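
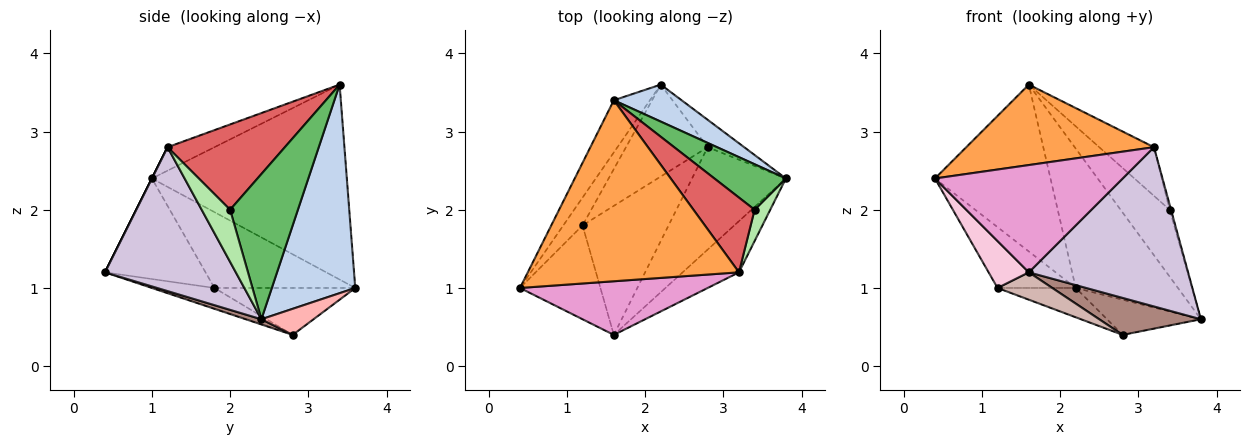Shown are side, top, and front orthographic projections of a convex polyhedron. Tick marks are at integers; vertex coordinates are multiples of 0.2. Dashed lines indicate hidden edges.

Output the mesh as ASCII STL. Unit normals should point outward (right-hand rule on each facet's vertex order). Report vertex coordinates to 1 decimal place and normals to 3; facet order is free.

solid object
 facet normal -0.850 0.503 -0.157
  outer loop
   vertex 2.2 3.6 1.0
   vertex 0.4 1.0 2.4
   vertex 1.6 3.4 3.6
  endloop
 endfacet
 facet normal 0.619 0.759 0.201
  outer loop
   vertex 2.2 3.6 1.0
   vertex 1.6 3.4 3.6
   vertex 3.8 2.4 0.6
  endloop
 endfacet
 facet normal -0.101 -0.404 0.909
  outer loop
   vertex 3.2 1.2 2.8
   vertex 1.6 3.4 3.6
   vertex 0.4 1.0 2.4
  endloop
 endfacet
 facet normal -0.853 0.474 -0.217
  outer loop
   vertex 1.2 1.8 1.0
   vertex 0.4 1.0 2.4
   vertex 2.2 3.6 1.0
  endloop
 endfacet
 facet normal 0.753 0.544 0.371
  outer loop
   vertex 3.4 2.0 2.0
   vertex 3.8 2.4 0.6
   vertex 1.6 3.4 3.6
  endloop
 endfacet
 facet normal 0.957 0.048 0.287
  outer loop
   vertex 3.4 2.0 2.0
   vertex 3.2 1.2 2.8
   vertex 3.8 2.4 0.6
  endloop
 endfacet
 facet normal 0.760 0.355 0.545
  outer loop
   vertex 3.4 2.0 2.0
   vertex 1.6 3.4 3.6
   vertex 3.2 1.2 2.8
  endloop
 endfacet
 facet normal 0.402 0.723 -0.562
  outer loop
   vertex 2.8 2.8 0.4
   vertex 2.2 3.6 1.0
   vertex 3.8 2.4 0.6
  endloop
 endfacet
 facet normal -0.480 0.267 -0.836
  outer loop
   vertex 2.8 2.8 0.4
   vertex 1.2 1.8 1.0
   vertex 2.2 3.6 1.0
  endloop
 endfacet
 facet normal 0.616 -0.750 -0.241
  outer loop
   vertex 1.6 0.4 1.2
   vertex 3.8 2.4 0.6
   vertex 3.2 1.2 2.8
  endloop
 endfacet
 facet normal 0.052 -0.339 -0.939
  outer loop
   vertex 1.6 0.4 1.2
   vertex 2.8 2.8 0.4
   vertex 3.8 2.4 0.6
  endloop
 endfacet
 facet normal -0.231 -0.202 -0.952
  outer loop
   vertex 1.6 0.4 1.2
   vertex 1.2 1.8 1.0
   vertex 2.8 2.8 0.4
  endloop
 endfacet
 facet normal 0.000 -0.894 0.447
  outer loop
   vertex 1.6 0.4 1.2
   vertex 3.2 1.2 2.8
   vertex 0.4 1.0 2.4
  endloop
 endfacet
 facet normal -0.745 -0.298 -0.596
  outer loop
   vertex 1.6 0.4 1.2
   vertex 0.4 1.0 2.4
   vertex 1.2 1.8 1.0
  endloop
 endfacet
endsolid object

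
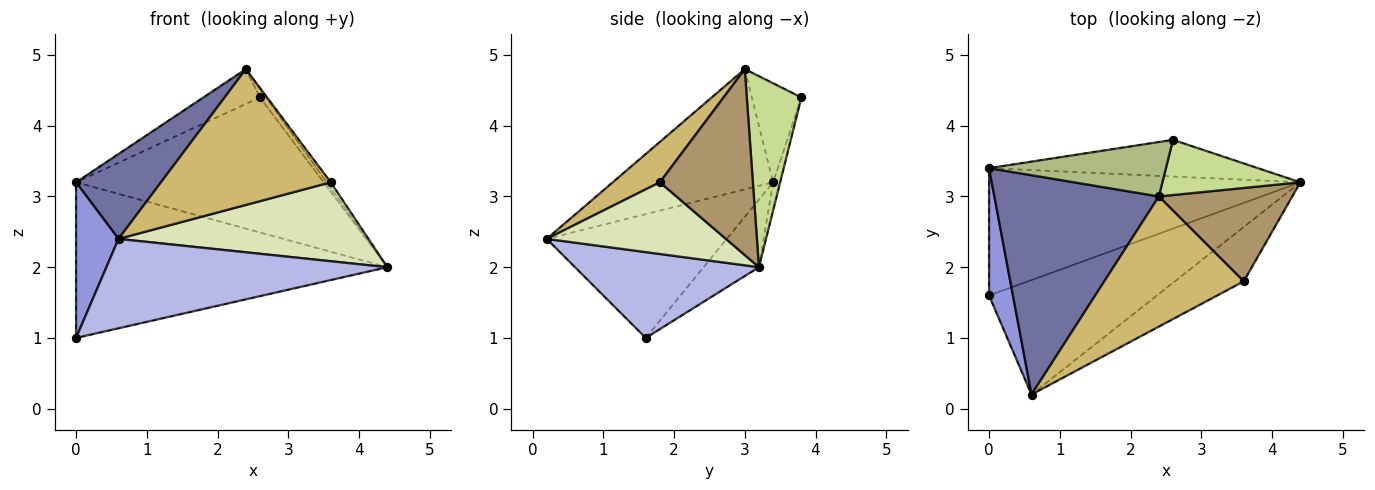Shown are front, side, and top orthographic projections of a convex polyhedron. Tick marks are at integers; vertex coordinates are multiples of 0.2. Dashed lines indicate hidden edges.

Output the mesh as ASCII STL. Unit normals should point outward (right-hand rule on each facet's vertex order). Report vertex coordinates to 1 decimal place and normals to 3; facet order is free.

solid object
 facet normal -0.563 -0.298 0.770
  outer loop
   vertex 2.4 3.0 4.8
   vertex 0.0 3.4 3.2
   vertex 0.6 0.2 2.4
  endloop
 endfacet
 facet normal -0.136 0.767 -0.627
  outer loop
   vertex 0.0 1.6 1.0
   vertex 0.0 3.4 3.2
   vertex 4.4 3.2 2.0
  endloop
 endfacet
 facet normal -0.957 -0.225 0.184
  outer loop
   vertex 0.0 1.6 1.0
   vertex 0.6 0.2 2.4
   vertex 0.0 3.4 3.2
  endloop
 endfacet
 facet normal 0.374 -0.571 -0.731
  outer loop
   vertex 0.0 1.6 1.0
   vertex 4.4 3.2 2.0
   vertex 0.6 0.2 2.4
  endloop
 endfacet
 facet normal -0.028 0.965 -0.262
  outer loop
   vertex 2.6 3.8 4.4
   vertex 4.4 3.2 2.0
   vertex 0.0 3.4 3.2
  endloop
 endfacet
 facet normal -0.427 0.488 0.762
  outer loop
   vertex 2.6 3.8 4.4
   vertex 0.0 3.4 3.2
   vertex 2.4 3.0 4.8
  endloop
 endfacet
 facet normal 0.807 0.090 0.583
  outer loop
   vertex 2.6 3.8 4.4
   vertex 2.4 3.0 4.8
   vertex 4.4 3.2 2.0
  endloop
 endfacet
 facet normal 0.508 -0.709 -0.488
  outer loop
   vertex 3.6 1.8 3.2
   vertex 0.6 0.2 2.4
   vertex 4.4 3.2 2.0
  endloop
 endfacet
 facet normal 0.812 0.035 0.583
  outer loop
   vertex 3.6 1.8 3.2
   vertex 4.4 3.2 2.0
   vertex 2.4 3.0 4.8
  endloop
 endfacet
 facet normal 0.197 -0.708 0.678
  outer loop
   vertex 3.6 1.8 3.2
   vertex 2.4 3.0 4.8
   vertex 0.6 0.2 2.4
  endloop
 endfacet
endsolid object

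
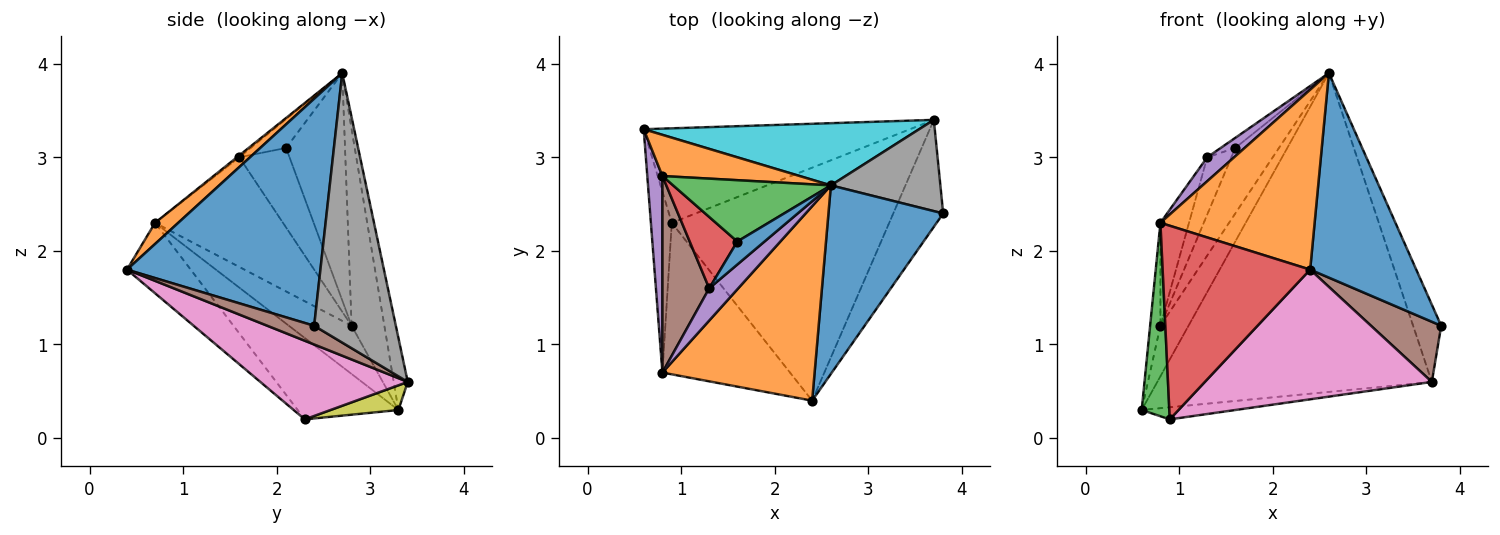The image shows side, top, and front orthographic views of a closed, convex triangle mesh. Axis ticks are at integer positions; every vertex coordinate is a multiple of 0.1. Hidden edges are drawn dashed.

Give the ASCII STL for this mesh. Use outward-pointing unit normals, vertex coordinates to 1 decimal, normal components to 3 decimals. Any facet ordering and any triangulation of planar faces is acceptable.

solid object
 facet normal 0.802 -0.440 0.405
  outer loop
   vertex 2.6 2.7 3.9
   vertex 2.4 0.4 1.8
   vertex 3.8 2.4 1.2
  endloop
 endfacet
 facet normal 0.102 -0.676 0.730
  outer loop
   vertex 0.8 0.7 2.3
   vertex 2.4 0.4 1.8
   vertex 2.6 2.7 3.9
  endloop
 endfacet
 facet normal -0.936 -0.257 -0.240
  outer loop
   vertex 0.9 2.3 0.2
   vertex 0.8 0.7 2.3
   vertex 0.6 3.3 0.3
  endloop
 endfacet
 facet normal -0.322 -0.746 -0.583
  outer loop
   vertex 0.9 2.3 0.2
   vertex 2.4 0.4 1.8
   vertex 0.8 0.7 2.3
  endloop
 endfacet
 facet normal -0.052 -0.595 0.802
  outer loop
   vertex 1.3 1.6 3.0
   vertex 0.8 0.7 2.3
   vertex 2.6 2.7 3.9
  endloop
 endfacet
 facet normal 0.311 -0.466 -0.828
  outer loop
   vertex 3.7 3.4 0.6
   vertex 3.8 2.4 1.2
   vertex 2.4 0.4 1.8
  endloop
 endfacet
 facet normal 0.301 -0.464 -0.833
  outer loop
   vertex 3.7 3.4 0.6
   vertex 2.4 0.4 1.8
   vertex 0.9 2.3 0.2
  endloop
 endfacet
 facet normal 0.883 0.303 0.359
  outer loop
   vertex 3.7 3.4 0.6
   vertex 2.6 2.7 3.9
   vertex 3.8 2.4 1.2
  endloop
 endfacet
 facet normal 0.092 0.126 -0.988
  outer loop
   vertex 3.7 3.4 0.6
   vertex 0.9 2.3 0.2
   vertex 0.6 3.3 0.3
  endloop
 endfacet
 facet normal -0.050 0.980 0.191
  outer loop
   vertex 3.7 3.4 0.6
   vertex 0.6 3.3 0.3
   vertex 2.6 2.7 3.9
  endloop
 endfacet
 facet normal -0.698 0.287 0.656
  outer loop
   vertex 1.6 2.1 3.1
   vertex 1.3 1.6 3.0
   vertex 2.6 2.7 3.9
  endloop
 endfacet
 facet normal -0.671 0.575 0.468
  outer loop
   vertex 0.8 2.8 1.2
   vertex 2.6 2.7 3.9
   vertex 0.6 3.3 0.3
  endloop
 endfacet
 facet normal -0.702 0.520 0.487
  outer loop
   vertex 0.8 2.8 1.2
   vertex 1.6 2.1 3.1
   vertex 2.6 2.7 3.9
  endloop
 endfacet
 facet normal -0.793 0.381 0.475
  outer loop
   vertex 0.8 2.8 1.2
   vertex 1.3 1.6 3.0
   vertex 1.6 2.1 3.1
  endloop
 endfacet
 facet normal -0.943 0.155 0.295
  outer loop
   vertex 0.8 2.8 1.2
   vertex 0.6 3.3 0.3
   vertex 0.8 0.7 2.3
  endloop
 endfacet
 facet normal -0.901 0.201 0.385
  outer loop
   vertex 0.8 2.8 1.2
   vertex 0.8 0.7 2.3
   vertex 1.3 1.6 3.0
  endloop
 endfacet
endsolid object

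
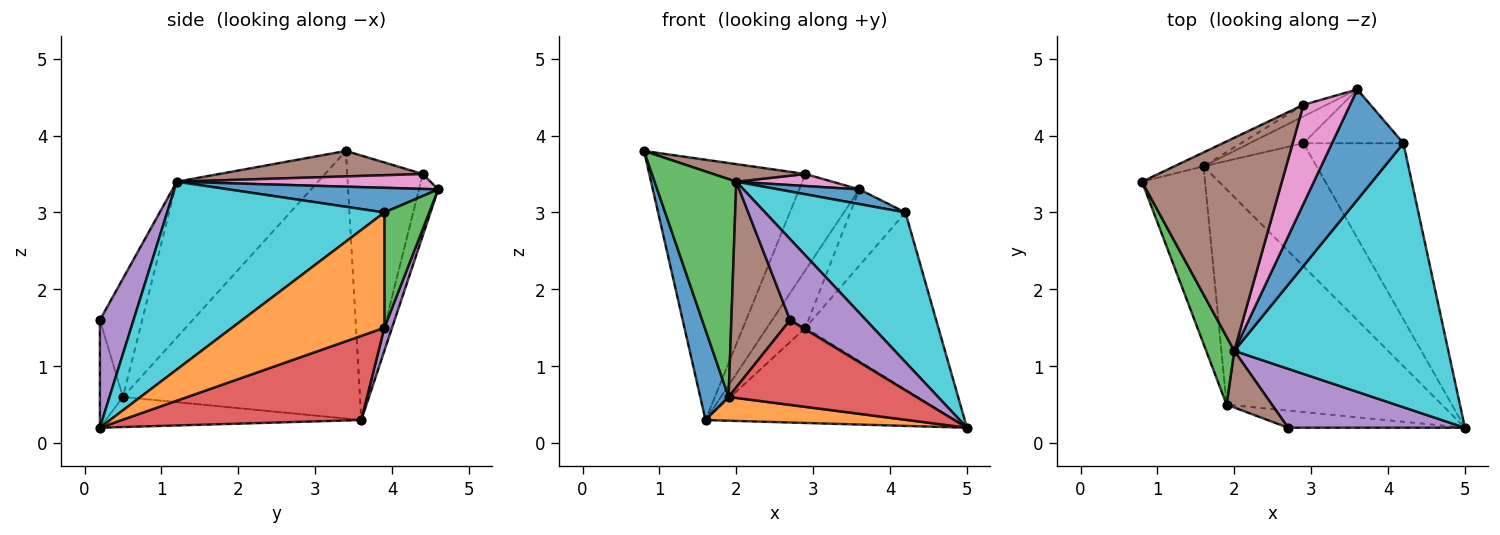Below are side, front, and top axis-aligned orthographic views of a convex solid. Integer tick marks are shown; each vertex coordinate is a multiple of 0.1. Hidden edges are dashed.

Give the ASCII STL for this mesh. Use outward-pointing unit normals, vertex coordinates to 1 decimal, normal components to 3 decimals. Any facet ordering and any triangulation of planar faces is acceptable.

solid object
 facet normal -0.967 -0.116 -0.228
  outer loop
   vertex 1.6 3.6 0.3
   vertex 1.9 0.5 0.6
   vertex 0.8 3.4 3.8
  endloop
 endfacet
 facet normal -0.138 -0.109 -0.985
  outer loop
   vertex 1.6 3.6 0.3
   vertex 5.0 0.2 0.2
   vertex 1.9 0.5 0.6
  endloop
 endfacet
 facet normal -0.855 -0.495 0.154
  outer loop
   vertex 2.0 1.2 3.4
   vertex 0.8 3.4 3.8
   vertex 1.9 0.5 0.6
  endloop
 endfacet
 facet normal 0.507 0.527 -0.681
  outer loop
   vertex 2.9 3.9 1.5
   vertex 5.0 0.2 0.2
   vertex 1.6 3.6 0.3
  endloop
 endfacet
 facet normal 0.178 0.892 -0.416
  outer loop
   vertex 2.9 3.9 1.5
   vertex 1.6 3.6 0.3
   vertex 3.6 4.6 3.3
  endloop
 endfacet
 facet normal 0.179 -0.081 0.981
  outer loop
   vertex 2.9 4.4 3.5
   vertex 0.8 3.4 3.8
   vertex 2.0 1.2 3.4
  endloop
 endfacet
 facet normal 0.303 -0.115 0.946
  outer loop
   vertex 2.9 4.4 3.5
   vertex 2.0 1.2 3.4
   vertex 3.6 4.6 3.3
  endloop
 endfacet
 facet normal -0.435 0.899 -0.048
  outer loop
   vertex 2.9 4.4 3.5
   vertex 1.6 3.6 0.3
   vertex 0.8 3.4 3.8
  endloop
 endfacet
 facet normal -0.303 0.946 -0.114
  outer loop
   vertex 2.9 4.4 3.5
   vertex 3.6 4.6 3.3
   vertex 1.6 3.6 0.3
  endloop
 endfacet
 facet normal 0.607 -0.392 0.691
  outer loop
   vertex 4.2 3.9 3.0
   vertex 2.0 1.2 3.4
   vertex 5.0 0.2 0.2
  endloop
 endfacet
 facet normal 0.324 -0.125 0.938
  outer loop
   vertex 4.2 3.9 3.0
   vertex 3.6 4.6 3.3
   vertex 2.0 1.2 3.4
  endloop
 endfacet
 facet normal 0.631 0.550 -0.547
  outer loop
   vertex 4.2 3.9 3.0
   vertex 5.0 0.2 0.2
   vertex 2.9 3.9 1.5
  endloop
 endfacet
 facet normal 0.554 0.680 -0.480
  outer loop
   vertex 4.2 3.9 3.0
   vertex 2.9 3.9 1.5
   vertex 3.6 4.6 3.3
  endloop
 endfacet
 facet normal -0.120 -0.973 -0.196
  outer loop
   vertex 2.7 0.2 1.6
   vertex 1.9 0.5 0.6
   vertex 5.0 0.2 0.2
  endloop
 endfacet
 facet normal 0.337 -0.761 0.554
  outer loop
   vertex 2.7 0.2 1.6
   vertex 5.0 0.2 0.2
   vertex 2.0 1.2 3.4
  endloop
 endfacet
 facet normal -0.570 -0.792 0.218
  outer loop
   vertex 2.7 0.2 1.6
   vertex 2.0 1.2 3.4
   vertex 1.9 0.5 0.6
  endloop
 endfacet
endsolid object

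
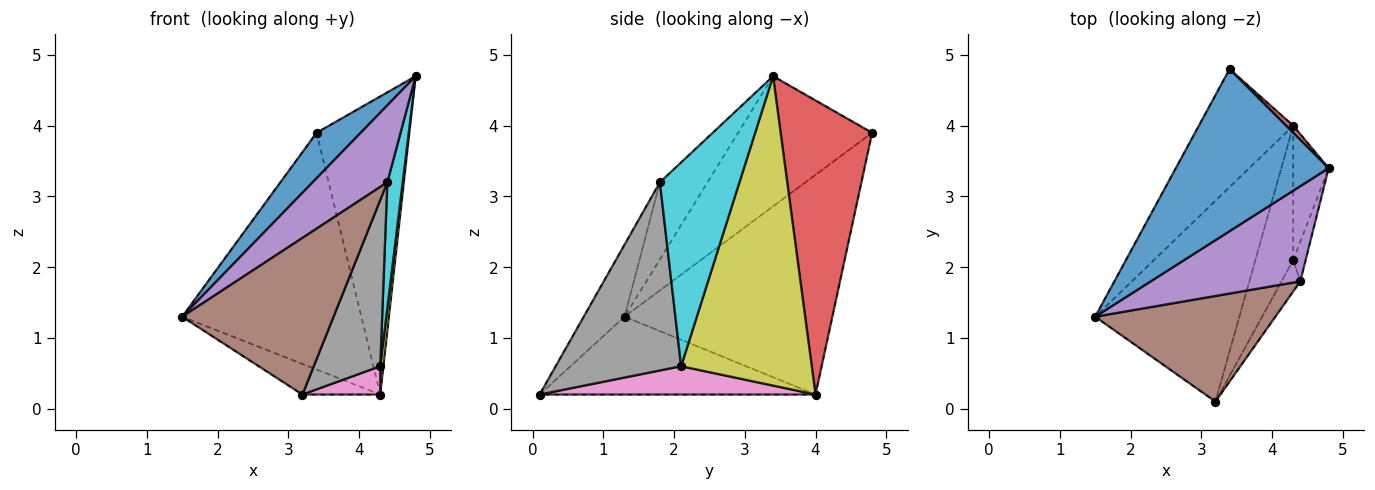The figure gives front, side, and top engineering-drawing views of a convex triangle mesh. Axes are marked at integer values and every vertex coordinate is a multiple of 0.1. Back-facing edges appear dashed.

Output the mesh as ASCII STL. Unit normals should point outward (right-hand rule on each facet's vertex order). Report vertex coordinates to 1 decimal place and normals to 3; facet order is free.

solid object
 facet normal -0.634 -0.209 0.744
  outer loop
   vertex 3.4 4.8 3.9
   vertex 1.5 1.3 1.3
   vertex 4.8 3.4 4.7
  endloop
 endfacet
 facet normal -0.720 0.621 -0.309
  outer loop
   vertex 4.3 4.0 0.2
   vertex 1.5 1.3 1.3
   vertex 3.4 4.8 3.9
  endloop
 endfacet
 facet normal -0.471 0.133 -0.872
  outer loop
   vertex 4.3 4.0 0.2
   vertex 3.2 0.1 0.2
   vertex 1.5 1.3 1.3
  endloop
 endfacet
 facet normal 0.702 0.712 0.017
  outer loop
   vertex 4.3 4.0 0.2
   vertex 3.4 4.8 3.9
   vertex 4.8 3.4 4.7
  endloop
 endfacet
 facet normal -0.372 -0.584 0.722
  outer loop
   vertex 4.4 1.8 3.2
   vertex 4.8 3.4 4.7
   vertex 1.5 1.3 1.3
  endloop
 endfacet
 facet normal -0.218 -0.809 0.546
  outer loop
   vertex 4.4 1.8 3.2
   vertex 1.5 1.3 1.3
   vertex 3.2 0.1 0.2
  endloop
 endfacet
 facet normal 0.590 -0.166 -0.790
  outer loop
   vertex 4.3 2.1 0.6
   vertex 3.2 0.1 0.2
   vertex 4.3 4.0 0.2
  endloop
 endfacet
 facet normal 0.880 -0.467 -0.088
  outer loop
   vertex 4.3 2.1 0.6
   vertex 4.4 1.8 3.2
   vertex 3.2 0.1 0.2
  endloop
 endfacet
 facet normal 0.993 -0.024 -0.114
  outer loop
   vertex 4.3 2.1 0.6
   vertex 4.3 4.0 0.2
   vertex 4.8 3.4 4.7
  endloop
 endfacet
 facet normal 0.980 -0.189 -0.060
  outer loop
   vertex 4.3 2.1 0.6
   vertex 4.8 3.4 4.7
   vertex 4.4 1.8 3.2
  endloop
 endfacet
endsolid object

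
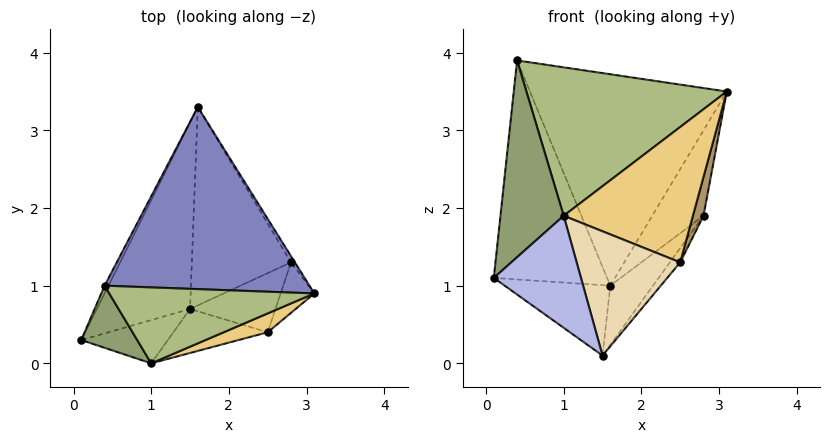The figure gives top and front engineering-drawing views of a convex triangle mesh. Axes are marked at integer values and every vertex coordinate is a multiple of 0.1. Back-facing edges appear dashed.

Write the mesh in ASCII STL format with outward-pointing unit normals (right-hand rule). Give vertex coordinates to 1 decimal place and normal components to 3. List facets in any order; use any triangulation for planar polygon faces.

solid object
 facet normal -0.895 0.447 -0.016
  outer loop
   vertex 0.4 1.0 3.9
   vertex 1.6 3.3 1.0
   vertex 0.1 0.3 1.1
  endloop
 endfacet
 facet normal 0.124 0.752 0.648
  outer loop
   vertex 0.4 1.0 3.9
   vertex 3.1 0.9 3.5
   vertex 1.6 3.3 1.0
  endloop
 endfacet
 facet normal -0.610 0.280 -0.742
  outer loop
   vertex 1.5 0.7 0.1
   vertex 0.1 0.3 1.1
   vertex 1.6 3.3 1.0
  endloop
 endfacet
 facet normal 0.009 -0.933 -0.360
  outer loop
   vertex 1.0 0.0 1.9
   vertex 0.1 0.3 1.1
   vertex 1.5 0.7 0.1
  endloop
 endfacet
 facet normal -0.505 -0.823 0.260
  outer loop
   vertex 1.0 0.0 1.9
   vertex 0.4 1.0 3.9
   vertex 0.1 0.3 1.1
  endloop
 endfacet
 facet normal 0.034 -0.890 0.455
  outer loop
   vertex 1.0 0.0 1.9
   vertex 3.1 0.9 3.5
   vertex 0.4 1.0 3.9
  endloop
 endfacet
 facet normal 0.864 0.502 -0.037
  outer loop
   vertex 2.8 1.3 1.9
   vertex 1.6 3.3 1.0
   vertex 3.1 0.9 3.5
  endloop
 endfacet
 facet normal 0.767 0.183 -0.615
  outer loop
   vertex 2.8 1.3 1.9
   vertex 1.5 0.7 0.1
   vertex 1.6 3.3 1.0
  endloop
 endfacet
 facet normal 0.960 -0.171 -0.223
  outer loop
   vertex 2.5 0.4 1.3
   vertex 2.8 1.3 1.9
   vertex 3.1 0.9 3.5
  endloop
 endfacet
 facet normal 0.778 0.148 -0.611
  outer loop
   vertex 2.5 0.4 1.3
   vertex 1.5 0.7 0.1
   vertex 2.8 1.3 1.9
  endloop
 endfacet
 facet normal 0.304 -0.943 0.131
  outer loop
   vertex 2.5 0.4 1.3
   vertex 3.1 0.9 3.5
   vertex 1.0 0.0 1.9
  endloop
 endfacet
 facet normal 0.117 -0.936 -0.332
  outer loop
   vertex 2.5 0.4 1.3
   vertex 1.0 0.0 1.9
   vertex 1.5 0.7 0.1
  endloop
 endfacet
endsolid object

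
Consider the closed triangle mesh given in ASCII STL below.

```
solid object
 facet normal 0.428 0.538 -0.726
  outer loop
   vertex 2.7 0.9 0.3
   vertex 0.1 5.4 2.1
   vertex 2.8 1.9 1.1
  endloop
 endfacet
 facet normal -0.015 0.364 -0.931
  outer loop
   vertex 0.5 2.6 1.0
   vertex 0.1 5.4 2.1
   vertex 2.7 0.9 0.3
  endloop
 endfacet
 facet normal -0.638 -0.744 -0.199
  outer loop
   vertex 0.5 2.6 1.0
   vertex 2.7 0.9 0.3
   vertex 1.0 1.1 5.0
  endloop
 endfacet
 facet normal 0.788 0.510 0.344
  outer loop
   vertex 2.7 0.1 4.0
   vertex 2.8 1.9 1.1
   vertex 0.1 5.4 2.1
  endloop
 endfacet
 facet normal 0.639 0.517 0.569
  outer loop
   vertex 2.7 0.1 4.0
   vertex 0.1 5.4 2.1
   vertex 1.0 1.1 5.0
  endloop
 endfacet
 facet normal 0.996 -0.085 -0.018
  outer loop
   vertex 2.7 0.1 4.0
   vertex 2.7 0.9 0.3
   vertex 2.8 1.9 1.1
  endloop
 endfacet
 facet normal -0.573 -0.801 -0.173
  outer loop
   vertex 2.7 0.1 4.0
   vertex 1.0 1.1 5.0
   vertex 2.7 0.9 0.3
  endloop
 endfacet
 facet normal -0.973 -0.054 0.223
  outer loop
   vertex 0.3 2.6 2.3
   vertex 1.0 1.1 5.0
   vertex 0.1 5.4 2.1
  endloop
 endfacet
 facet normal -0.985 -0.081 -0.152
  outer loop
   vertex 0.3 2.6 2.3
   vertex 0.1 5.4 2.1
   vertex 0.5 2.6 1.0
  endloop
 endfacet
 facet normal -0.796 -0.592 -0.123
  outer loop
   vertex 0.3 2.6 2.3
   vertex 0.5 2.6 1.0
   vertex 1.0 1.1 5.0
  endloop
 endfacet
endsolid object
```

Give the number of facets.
10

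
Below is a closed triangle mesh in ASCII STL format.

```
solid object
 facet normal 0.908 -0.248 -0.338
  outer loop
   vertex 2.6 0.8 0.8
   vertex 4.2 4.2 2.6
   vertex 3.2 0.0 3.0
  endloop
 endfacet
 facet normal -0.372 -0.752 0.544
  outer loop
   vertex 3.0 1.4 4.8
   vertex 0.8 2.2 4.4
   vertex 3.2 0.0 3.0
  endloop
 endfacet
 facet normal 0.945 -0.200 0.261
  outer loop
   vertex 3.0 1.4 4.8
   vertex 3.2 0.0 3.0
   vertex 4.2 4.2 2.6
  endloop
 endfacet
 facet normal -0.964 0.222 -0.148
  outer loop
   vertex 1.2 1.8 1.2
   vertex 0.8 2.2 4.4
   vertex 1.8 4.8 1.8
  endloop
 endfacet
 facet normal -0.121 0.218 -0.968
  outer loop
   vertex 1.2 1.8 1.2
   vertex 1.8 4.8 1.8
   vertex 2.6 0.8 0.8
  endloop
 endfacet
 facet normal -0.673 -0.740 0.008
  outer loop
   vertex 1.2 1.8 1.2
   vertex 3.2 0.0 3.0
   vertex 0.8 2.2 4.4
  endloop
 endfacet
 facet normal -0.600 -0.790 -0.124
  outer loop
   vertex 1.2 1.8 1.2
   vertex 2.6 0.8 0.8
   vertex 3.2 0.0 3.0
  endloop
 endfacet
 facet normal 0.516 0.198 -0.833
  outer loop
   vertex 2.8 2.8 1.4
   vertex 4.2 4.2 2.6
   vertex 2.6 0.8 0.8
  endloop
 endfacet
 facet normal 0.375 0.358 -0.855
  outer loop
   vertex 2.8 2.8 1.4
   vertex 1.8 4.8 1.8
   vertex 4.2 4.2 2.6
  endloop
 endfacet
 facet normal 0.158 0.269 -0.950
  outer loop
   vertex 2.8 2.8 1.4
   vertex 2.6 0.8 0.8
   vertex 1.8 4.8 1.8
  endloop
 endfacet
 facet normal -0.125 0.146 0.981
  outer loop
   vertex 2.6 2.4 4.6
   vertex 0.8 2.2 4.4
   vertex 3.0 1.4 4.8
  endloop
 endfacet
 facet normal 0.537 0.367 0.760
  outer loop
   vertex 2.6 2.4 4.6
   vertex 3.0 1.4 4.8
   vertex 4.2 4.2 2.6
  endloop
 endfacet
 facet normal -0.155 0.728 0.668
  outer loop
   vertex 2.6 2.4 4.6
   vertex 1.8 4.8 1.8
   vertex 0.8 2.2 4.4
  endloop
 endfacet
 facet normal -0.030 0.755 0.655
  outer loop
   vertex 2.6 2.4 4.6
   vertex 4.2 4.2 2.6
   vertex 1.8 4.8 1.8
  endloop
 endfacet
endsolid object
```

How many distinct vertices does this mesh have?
9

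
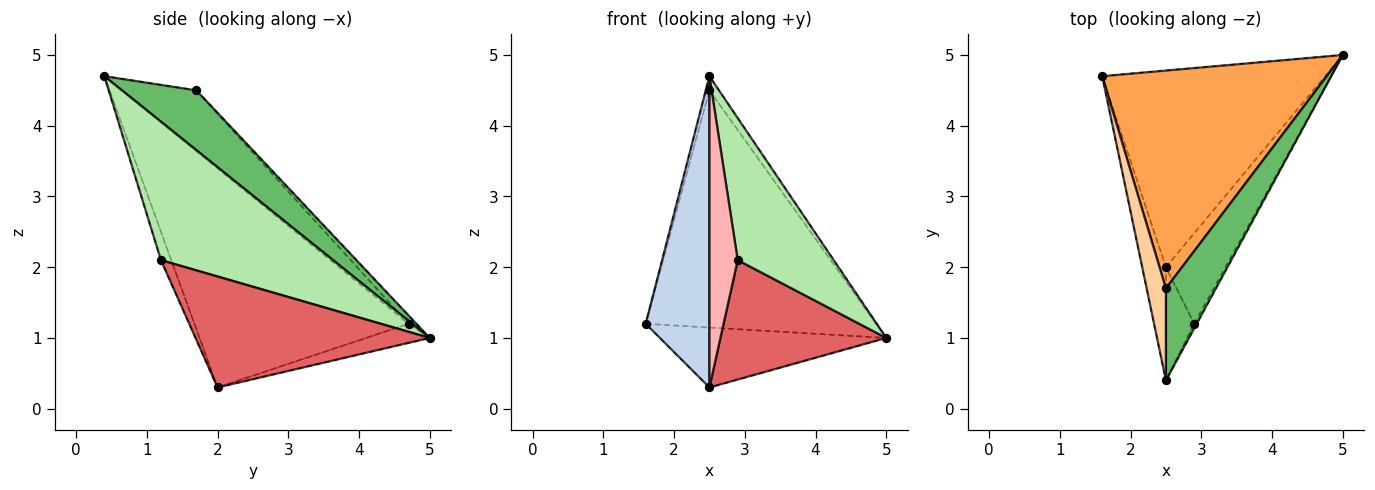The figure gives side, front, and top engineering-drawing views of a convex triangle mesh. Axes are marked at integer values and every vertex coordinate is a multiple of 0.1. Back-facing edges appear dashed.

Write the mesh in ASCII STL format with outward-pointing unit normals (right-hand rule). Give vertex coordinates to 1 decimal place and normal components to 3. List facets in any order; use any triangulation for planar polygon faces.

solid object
 facet normal -0.082 0.291 -0.953
  outer loop
   vertex 2.5 2.0 0.3
   vertex 1.6 4.7 1.2
   vertex 5.0 5.0 1.0
  endloop
 endfacet
 facet normal -0.953 -0.283 -0.103
  outer loop
   vertex 2.5 2.0 0.3
   vertex 2.5 0.4 4.7
   vertex 1.6 4.7 1.2
  endloop
 endfacet
 facet normal -0.025 0.736 0.676
  outer loop
   vertex 2.5 1.7 4.5
   vertex 5.0 5.0 1.0
   vertex 1.6 4.7 1.2
  endloop
 endfacet
 facet normal -0.952 0.046 0.302
  outer loop
   vertex 2.5 1.7 4.5
   vertex 1.6 4.7 1.2
   vertex 2.5 0.4 4.7
  endloop
 endfacet
 facet normal 0.764 0.098 0.638
  outer loop
   vertex 2.5 1.7 4.5
   vertex 2.5 0.4 4.7
   vertex 5.0 5.0 1.0
  endloop
 endfacet
 facet normal 0.873 -0.487 -0.016
  outer loop
   vertex 2.9 1.2 2.1
   vertex 5.0 5.0 1.0
   vertex 2.5 0.4 4.7
  endloop
 endfacet
 facet normal 0.748 -0.529 -0.401
  outer loop
   vertex 2.9 1.2 2.1
   vertex 2.5 2.0 0.3
   vertex 5.0 5.0 1.0
  endloop
 endfacet
 facet normal -0.323 -0.889 -0.323
  outer loop
   vertex 2.9 1.2 2.1
   vertex 2.5 0.4 4.7
   vertex 2.5 2.0 0.3
  endloop
 endfacet
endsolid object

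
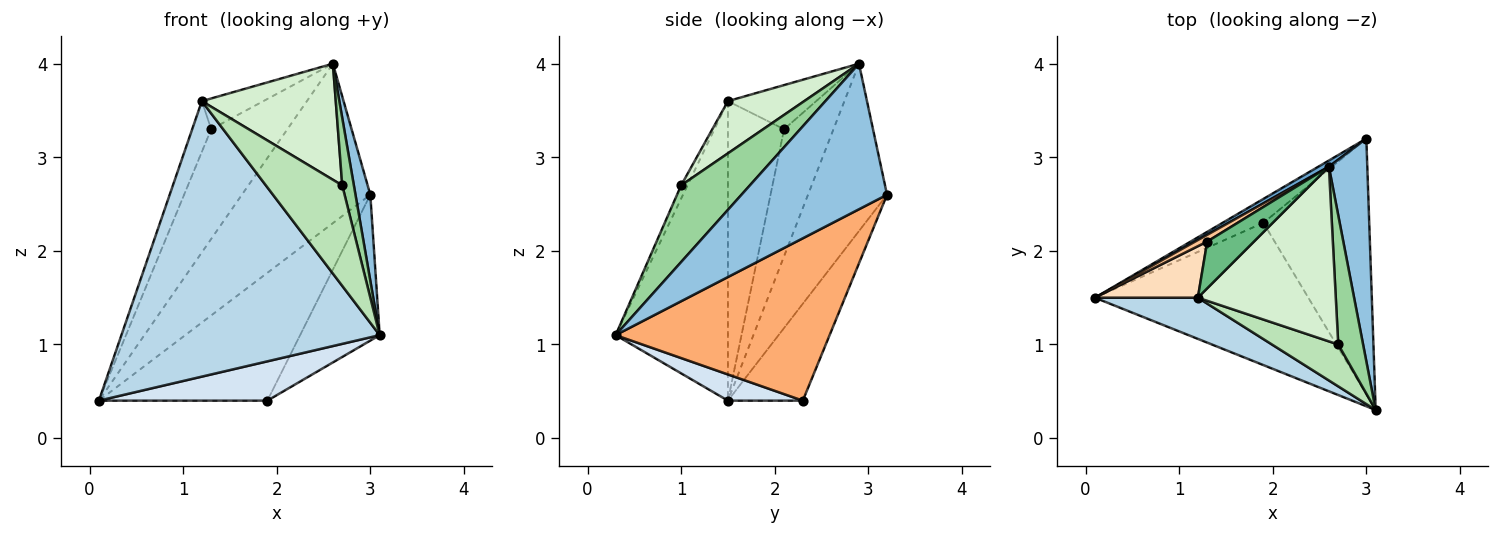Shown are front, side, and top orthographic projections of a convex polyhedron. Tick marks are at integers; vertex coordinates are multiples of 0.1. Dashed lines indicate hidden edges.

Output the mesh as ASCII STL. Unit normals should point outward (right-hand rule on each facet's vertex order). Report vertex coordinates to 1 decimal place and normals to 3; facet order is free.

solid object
 facet normal -0.524 0.851 0.033
  outer loop
   vertex 2.6 2.9 4.0
   vertex 3.0 3.2 2.6
   vertex 0.1 1.5 0.4
  endloop
 endfacet
 facet normal 0.962 -0.098 0.254
  outer loop
   vertex 2.6 2.9 4.0
   vertex 3.1 0.3 1.1
   vertex 3.0 3.2 2.6
  endloop
 endfacet
 facet normal -0.395 -0.909 0.136
  outer loop
   vertex 1.2 1.5 3.6
   vertex 0.1 1.5 0.4
   vertex 3.1 0.3 1.1
  endloop
 endfacet
 facet normal 0.118 -0.264 -0.957
  outer loop
   vertex 1.9 2.3 0.4
   vertex 3.1 0.3 1.1
   vertex 0.1 1.5 0.4
  endloop
 endfacet
 facet normal -0.400 0.901 -0.168
  outer loop
   vertex 1.9 2.3 0.4
   vertex 0.1 1.5 0.4
   vertex 3.0 3.2 2.6
  endloop
 endfacet
 facet normal 0.800 0.297 -0.522
  outer loop
   vertex 1.9 2.3 0.4
   vertex 3.0 3.2 2.6
   vertex 3.1 0.3 1.1
  endloop
 endfacet
 facet normal -0.543 0.838 0.051
  outer loop
   vertex 1.3 2.1 3.3
   vertex 2.6 2.9 4.0
   vertex 0.1 1.5 0.4
  endloop
 endfacet
 facet normal -0.901 0.305 0.310
  outer loop
   vertex 1.3 2.1 3.3
   vertex 0.1 1.5 0.4
   vertex 1.2 1.5 3.6
  endloop
 endfacet
 facet normal -0.619 0.431 0.656
  outer loop
   vertex 1.3 2.1 3.3
   vertex 1.2 1.5 3.6
   vertex 2.6 2.9 4.0
  endloop
 endfacet
 facet normal 0.939 -0.159 0.304
  outer loop
   vertex 2.7 1.0 2.7
   vertex 3.1 0.3 1.1
   vertex 2.6 2.9 4.0
  endloop
 endfacet
 facet normal -0.077 -0.920 0.383
  outer loop
   vertex 2.7 1.0 2.7
   vertex 1.2 1.5 3.6
   vertex 3.1 0.3 1.1
  endloop
 endfacet
 facet normal 0.301 -0.528 0.794
  outer loop
   vertex 2.7 1.0 2.7
   vertex 2.6 2.9 4.0
   vertex 1.2 1.5 3.6
  endloop
 endfacet
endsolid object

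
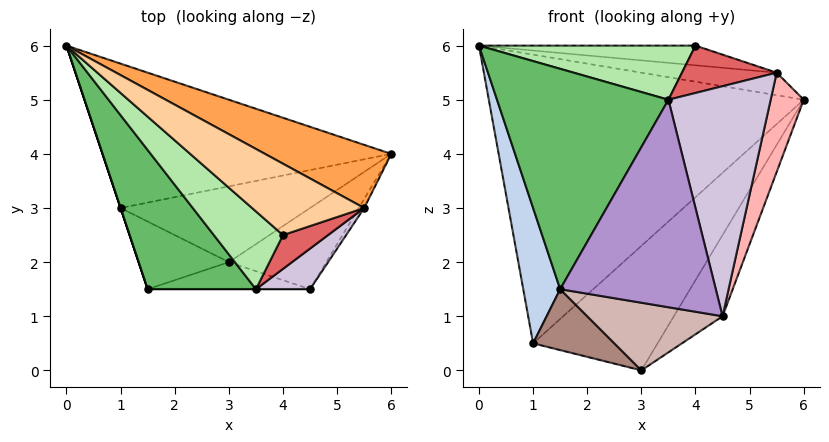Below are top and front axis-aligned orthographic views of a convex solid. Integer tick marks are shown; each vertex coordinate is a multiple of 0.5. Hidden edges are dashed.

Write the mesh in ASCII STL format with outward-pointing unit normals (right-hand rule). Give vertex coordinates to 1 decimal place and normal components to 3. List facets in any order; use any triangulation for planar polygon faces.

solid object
 facet normal 0.218 0.873 -0.436
  outer loop
   vertex 1.0 3.0 0.5
   vertex 0.0 6.0 6.0
   vertex 6.0 4.0 5.0
  endloop
 endfacet
 facet normal -0.949 -0.316 0.000
  outer loop
   vertex 1.0 3.0 0.5
   vertex 1.5 1.5 1.5
   vertex 0.0 6.0 6.0
  endloop
 endfacet
 facet normal 0.260 0.325 0.909
  outer loop
   vertex 5.5 3.0 5.5
   vertex 6.0 4.0 5.0
   vertex 0.0 6.0 6.0
  endloop
 endfacet
 facet normal 0.227 0.259 0.939
  outer loop
   vertex 5.5 3.0 5.5
   vertex 0.0 6.0 6.0
   vertex 4.0 2.5 6.0
  endloop
 endfacet
 facet normal -0.683 -0.618 0.390
  outer loop
   vertex 3.5 1.5 5.0
   vertex 0.0 6.0 6.0
   vertex 1.5 1.5 1.5
  endloop
 endfacet
 facet normal -0.447 -0.511 0.734
  outer loop
   vertex 3.5 1.5 5.0
   vertex 4.0 2.5 6.0
   vertex 0.0 6.0 6.0
  endloop
 endfacet
 facet normal 0.422 -0.738 0.527
  outer loop
   vertex 3.5 1.5 5.0
   vertex 5.5 3.0 5.5
   vertex 4.0 2.5 6.0
  endloop
 endfacet
 facet normal 0.885 -0.464 -0.042
  outer loop
   vertex 4.5 1.5 1.0
   vertex 6.0 4.0 5.0
   vertex 5.5 3.0 5.5
  endloop
 endfacet
 facet normal 0.000 -1.000 0.000
  outer loop
   vertex 4.5 1.5 1.0
   vertex 3.5 1.5 5.0
   vertex 1.5 1.5 1.5
  endloop
 endfacet
 facet normal 0.571 -0.809 0.143
  outer loop
   vertex 4.5 1.5 1.0
   vertex 5.5 3.0 5.5
   vertex 3.5 1.5 5.0
  endloop
 endfacet
 facet normal -0.462 -0.593 -0.659
  outer loop
   vertex 3.0 2.0 0.0
   vertex 1.5 1.5 1.5
   vertex 1.0 3.0 0.5
  endloop
 endfacet
 facet normal -0.062 -0.927 -0.371
  outer loop
   vertex 3.0 2.0 0.0
   vertex 4.5 1.5 1.0
   vertex 1.5 1.5 1.5
  endloop
 endfacet
 facet normal 0.285 0.819 -0.498
  outer loop
   vertex 3.0 2.0 0.0
   vertex 1.0 3.0 0.5
   vertex 6.0 4.0 5.0
  endloop
 endfacet
 facet normal 0.577 0.577 -0.577
  outer loop
   vertex 3.0 2.0 0.0
   vertex 6.0 4.0 5.0
   vertex 4.5 1.5 1.0
  endloop
 endfacet
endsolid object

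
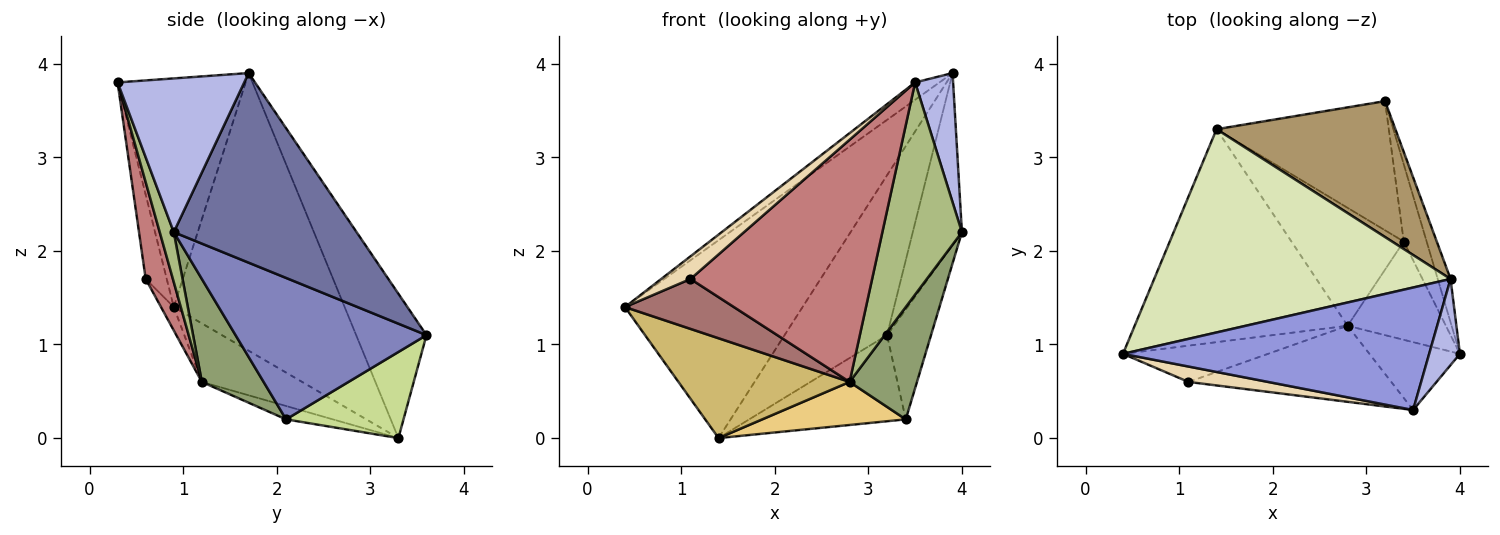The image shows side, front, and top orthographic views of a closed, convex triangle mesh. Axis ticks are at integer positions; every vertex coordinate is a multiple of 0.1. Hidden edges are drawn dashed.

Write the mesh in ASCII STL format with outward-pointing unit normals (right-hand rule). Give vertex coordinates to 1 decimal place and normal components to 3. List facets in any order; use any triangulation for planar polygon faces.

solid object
 facet normal 0.964 0.259 -0.065
  outer loop
   vertex 3.9 1.7 3.9
   vertex 4.0 0.9 2.2
   vertex 3.2 3.6 1.1
  endloop
 endfacet
 facet normal 0.963 0.222 -0.156
  outer loop
   vertex 3.4 2.1 0.2
   vertex 3.2 3.6 1.1
   vertex 4.0 0.9 2.2
  endloop
 endfacet
 facet normal -0.594 0.113 0.796
  outer loop
   vertex 3.5 0.3 3.8
   vertex 3.9 1.7 3.9
   vertex 0.4 0.9 1.4
  endloop
 endfacet
 facet normal 0.941 -0.282 0.188
  outer loop
   vertex 3.5 0.3 3.8
   vertex 4.0 0.9 2.2
   vertex 3.9 1.7 3.9
  endloop
 endfacet
 facet normal 0.568 -0.619 -0.542
  outer loop
   vertex 2.8 1.2 0.6
   vertex 3.4 2.1 0.2
   vertex 4.0 0.9 2.2
  endloop
 endfacet
 facet normal 0.166 -0.939 -0.300
  outer loop
   vertex 2.8 1.2 0.6
   vertex 4.0 0.9 2.2
   vertex 3.5 0.3 3.8
  endloop
 endfacet
 facet normal 0.384 0.512 -0.768
  outer loop
   vertex 1.4 3.3 0.0
   vertex 3.2 3.6 1.1
   vertex 3.4 2.1 0.2
  endloop
 endfacet
 facet normal -0.557 0.579 0.595
  outer loop
   vertex 1.4 3.3 0.0
   vertex 0.4 0.9 1.4
   vertex 3.9 1.7 3.9
  endloop
 endfacet
 facet normal -0.463 0.675 0.574
  outer loop
   vertex 1.4 3.3 0.0
   vertex 3.9 1.7 3.9
   vertex 3.2 3.6 1.1
  endloop
 endfacet
 facet normal -0.241 -0.412 -0.879
  outer loop
   vertex 1.4 3.3 0.0
   vertex 2.8 1.2 0.6
   vertex 0.4 0.9 1.4
  endloop
 endfacet
 facet normal -0.111 -0.341 -0.934
  outer loop
   vertex 1.4 3.3 0.0
   vertex 3.4 2.1 0.2
   vertex 2.8 1.2 0.6
  endloop
 endfacet
 facet normal -0.512 -0.711 0.483
  outer loop
   vertex 1.1 0.6 1.7
   vertex 3.5 0.3 3.8
   vertex 0.4 0.9 1.4
  endloop
 endfacet
 facet normal -0.094 -0.805 -0.585
  outer loop
   vertex 1.1 0.6 1.7
   vertex 0.4 0.9 1.4
   vertex 2.8 1.2 0.6
  endloop
 endfacet
 facet normal 0.141 -0.944 -0.297
  outer loop
   vertex 1.1 0.6 1.7
   vertex 2.8 1.2 0.6
   vertex 3.5 0.3 3.8
  endloop
 endfacet
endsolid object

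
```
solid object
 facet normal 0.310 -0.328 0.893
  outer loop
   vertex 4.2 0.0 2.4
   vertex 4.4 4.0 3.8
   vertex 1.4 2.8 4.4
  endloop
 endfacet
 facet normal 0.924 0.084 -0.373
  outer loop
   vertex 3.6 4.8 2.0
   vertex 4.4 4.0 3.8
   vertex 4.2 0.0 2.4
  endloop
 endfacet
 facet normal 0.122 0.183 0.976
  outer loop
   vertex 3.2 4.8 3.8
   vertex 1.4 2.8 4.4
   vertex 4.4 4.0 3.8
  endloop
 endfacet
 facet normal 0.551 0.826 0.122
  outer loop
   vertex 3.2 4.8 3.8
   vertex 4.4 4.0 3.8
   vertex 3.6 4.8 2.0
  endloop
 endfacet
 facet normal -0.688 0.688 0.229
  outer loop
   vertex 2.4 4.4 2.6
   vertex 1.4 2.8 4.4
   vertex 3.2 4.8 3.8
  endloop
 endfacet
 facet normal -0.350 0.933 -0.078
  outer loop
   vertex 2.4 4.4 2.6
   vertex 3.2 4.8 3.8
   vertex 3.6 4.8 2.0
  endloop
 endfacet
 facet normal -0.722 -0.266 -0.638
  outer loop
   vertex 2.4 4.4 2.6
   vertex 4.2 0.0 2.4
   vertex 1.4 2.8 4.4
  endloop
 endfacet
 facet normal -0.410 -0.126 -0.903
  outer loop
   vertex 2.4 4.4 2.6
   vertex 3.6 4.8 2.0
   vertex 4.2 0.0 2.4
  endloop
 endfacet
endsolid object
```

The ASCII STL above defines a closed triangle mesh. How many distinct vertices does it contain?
6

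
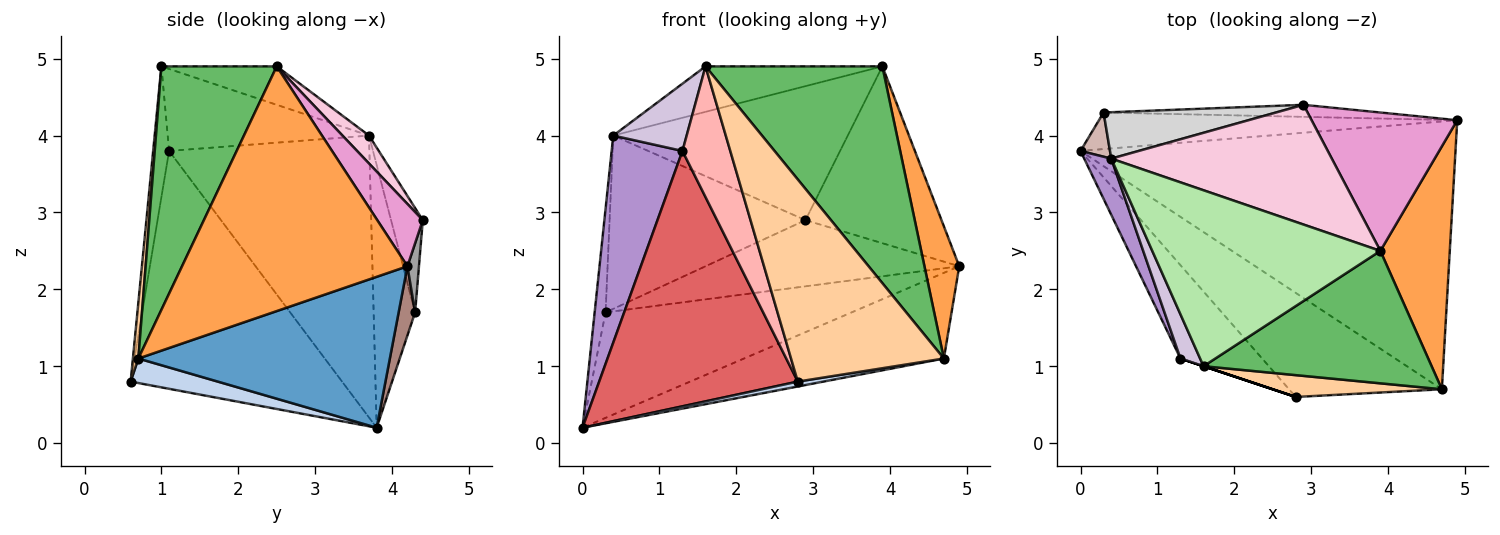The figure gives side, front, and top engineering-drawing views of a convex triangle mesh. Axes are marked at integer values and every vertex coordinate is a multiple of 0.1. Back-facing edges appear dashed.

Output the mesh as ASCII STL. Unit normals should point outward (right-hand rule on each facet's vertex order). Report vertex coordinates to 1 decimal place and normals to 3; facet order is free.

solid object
 facet normal 0.358 0.284 -0.889
  outer loop
   vertex 4.7 0.7 1.1
   vertex 0.0 3.8 0.2
   vertex 4.9 4.2 2.3
  endloop
 endfacet
 facet normal 0.158 -0.047 -0.986
  outer loop
   vertex 4.7 0.7 1.1
   vertex 2.8 0.6 0.8
   vertex 0.0 3.8 0.2
  endloop
 endfacet
 facet normal 0.952 -0.147 0.270
  outer loop
   vertex 4.7 0.7 1.1
   vertex 4.9 4.2 2.3
   vertex 3.9 2.5 4.9
  endloop
 endfacet
 facet normal 0.035 -0.994 0.107
  outer loop
   vertex 4.7 0.7 1.1
   vertex 1.6 1.0 4.9
   vertex 2.8 0.6 0.8
  endloop
 endfacet
 facet normal 0.486 -0.746 0.456
  outer loop
   vertex 4.7 0.7 1.1
   vertex 3.9 2.5 4.9
   vertex 1.6 1.0 4.9
  endloop
 endfacet
 facet normal -0.161 0.247 0.956
  outer loop
   vertex 0.4 3.7 4.0
   vertex 1.6 1.0 4.9
   vertex 3.9 2.5 4.9
  endloop
 endfacet
 facet normal -0.707 -0.664 -0.243
  outer loop
   vertex 1.3 1.1 3.8
   vertex 0.0 3.8 0.2
   vertex 2.8 0.6 0.8
  endloop
 endfacet
 facet normal -0.316 -0.949 0.000
  outer loop
   vertex 1.3 1.1 3.8
   vertex 2.8 0.6 0.8
   vertex 1.6 1.0 4.9
  endloop
 endfacet
 facet normal -0.939 -0.332 0.090
  outer loop
   vertex 1.3 1.1 3.8
   vertex 0.4 3.7 4.0
   vertex 0.0 3.8 0.2
  endloop
 endfacet
 facet normal -0.917 -0.334 0.220
  outer loop
   vertex 1.3 1.1 3.8
   vertex 1.6 1.0 4.9
   vertex 0.4 3.7 4.0
  endloop
 endfacet
 facet normal 0.063 0.943 -0.327
  outer loop
   vertex 0.3 4.3 1.7
   vertex 4.9 4.2 2.3
   vertex 0.0 3.8 0.2
  endloop
 endfacet
 facet normal -0.961 0.253 0.108
  outer loop
   vertex 0.3 4.3 1.7
   vertex 0.0 3.8 0.2
   vertex 0.4 3.7 4.0
  endloop
 endfacet
 facet normal 0.255 0.761 0.596
  outer loop
   vertex 2.9 4.4 2.9
   vertex 3.9 2.5 4.9
   vertex 4.9 4.2 2.3
  endloop
 endfacet
 facet normal 0.084 0.743 0.664
  outer loop
   vertex 2.9 4.4 2.9
   vertex 0.4 3.7 4.0
   vertex 3.9 2.5 4.9
  endloop
 endfacet
 facet normal 0.045 0.983 -0.179
  outer loop
   vertex 2.9 4.4 2.9
   vertex 4.9 4.2 2.3
   vertex 0.3 4.3 1.7
  endloop
 endfacet
 facet normal -0.155 0.954 0.256
  outer loop
   vertex 2.9 4.4 2.9
   vertex 0.3 4.3 1.7
   vertex 0.4 3.7 4.0
  endloop
 endfacet
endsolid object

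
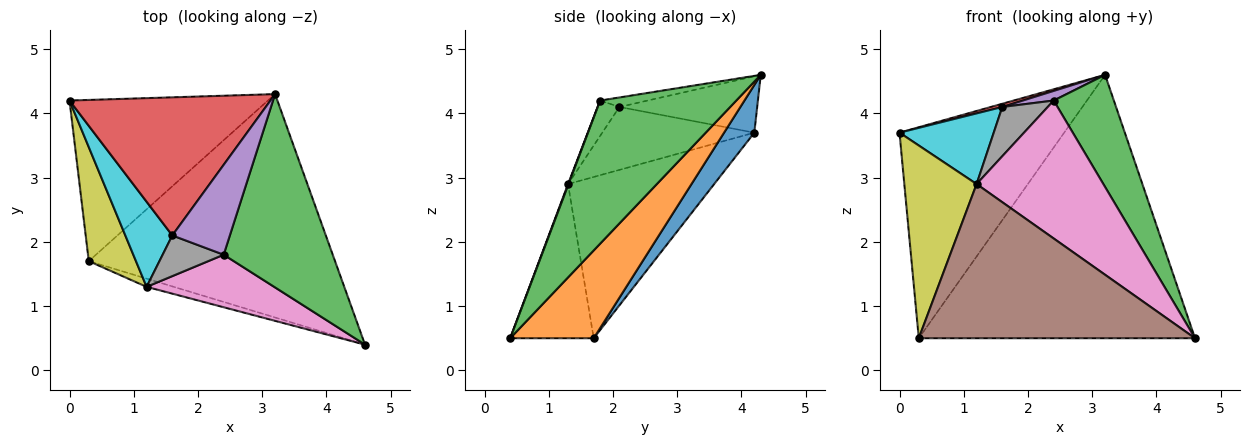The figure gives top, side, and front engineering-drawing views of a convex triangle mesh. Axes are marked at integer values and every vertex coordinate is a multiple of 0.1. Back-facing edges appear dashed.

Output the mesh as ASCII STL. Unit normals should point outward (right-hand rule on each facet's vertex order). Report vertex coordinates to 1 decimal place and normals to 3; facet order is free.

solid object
 facet normal 0.144 0.786 -0.601
  outer loop
   vertex 0.3 1.7 0.5
   vertex 0.0 4.2 3.7
   vertex 3.2 4.3 4.6
  endloop
 endfacet
 facet normal 0.225 0.743 -0.630
  outer loop
   vertex 0.3 1.7 0.5
   vertex 3.2 4.3 4.6
   vertex 4.6 0.4 0.5
  endloop
 endfacet
 facet normal 0.750 -0.332 0.572
  outer loop
   vertex 2.4 1.8 4.2
   vertex 4.6 0.4 0.5
   vertex 3.2 4.3 4.6
  endloop
 endfacet
 facet normal -0.270 -0.022 0.963
  outer loop
   vertex 1.6 2.1 4.1
   vertex 3.2 4.3 4.6
   vertex 0.0 4.2 3.7
  endloop
 endfacet
 facet normal -0.162 -0.105 0.981
  outer loop
   vertex 1.6 2.1 4.1
   vertex 2.4 1.8 4.2
   vertex 3.2 4.3 4.6
  endloop
 endfacet
 facet normal -0.289 -0.956 -0.051
  outer loop
   vertex 1.2 1.3 2.9
   vertex 0.3 1.7 0.5
   vertex 4.6 0.4 0.5
  endloop
 endfacet
 facet normal 0.004 -0.935 0.356
  outer loop
   vertex 1.2 1.3 2.9
   vertex 4.6 0.4 0.5
   vertex 2.4 1.8 4.2
  endloop
 endfacet
 facet normal -0.346 -0.723 0.598
  outer loop
   vertex 1.2 1.3 2.9
   vertex 2.4 1.8 4.2
   vertex 1.6 2.1 4.1
  endloop
 endfacet
 facet normal -0.867 -0.429 0.254
  outer loop
   vertex 1.2 1.3 2.9
   vertex 0.0 4.2 3.7
   vertex 0.3 1.7 0.5
  endloop
 endfacet
 facet normal -0.718 -0.445 0.536
  outer loop
   vertex 1.2 1.3 2.9
   vertex 1.6 2.1 4.1
   vertex 0.0 4.2 3.7
  endloop
 endfacet
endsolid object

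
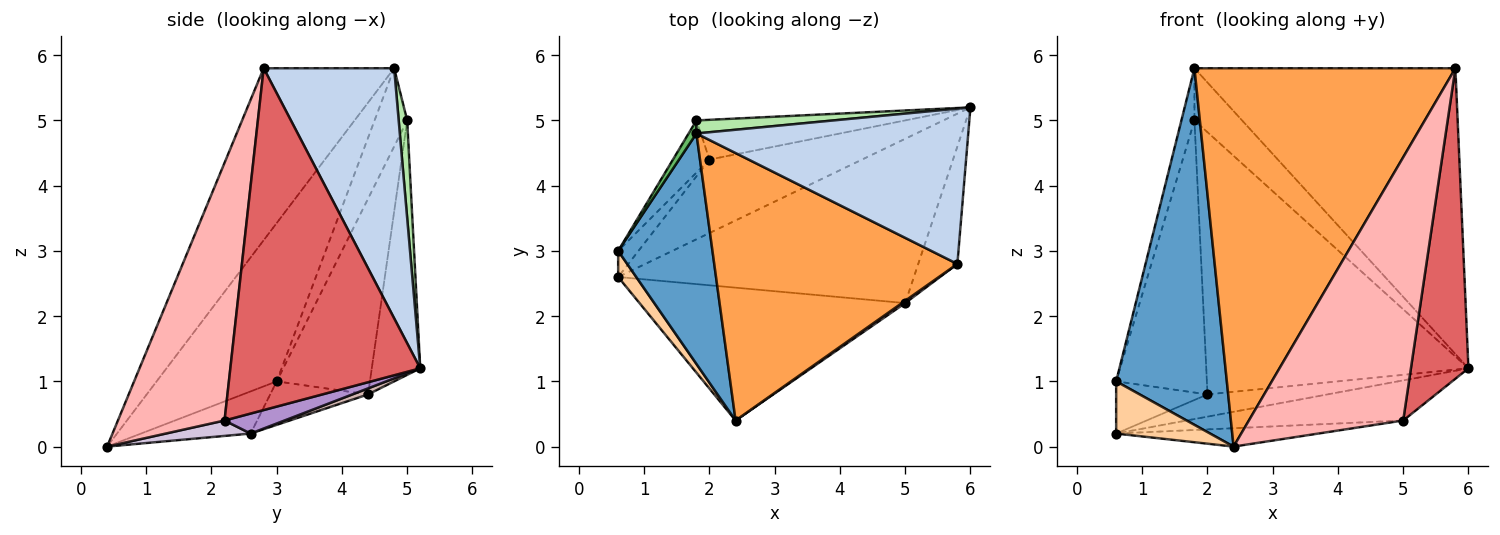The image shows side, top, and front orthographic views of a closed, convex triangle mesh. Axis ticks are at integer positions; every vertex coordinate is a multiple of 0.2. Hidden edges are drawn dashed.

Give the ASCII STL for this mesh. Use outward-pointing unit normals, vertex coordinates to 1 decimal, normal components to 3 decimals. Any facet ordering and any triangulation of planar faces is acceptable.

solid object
 facet normal -0.674 -0.621 0.401
  outer loop
   vertex 1.8 4.8 5.8
   vertex 0.6 3.0 1.0
   vertex 2.4 0.4 0.0
  endloop
 endfacet
 facet normal 0.402 0.804 0.437
  outer loop
   vertex 5.8 2.8 5.8
   vertex 6.0 5.2 1.2
   vertex 1.8 4.8 5.8
  endloop
 endfacet
 facet normal -0.378 -0.756 0.534
  outer loop
   vertex 5.8 2.8 5.8
   vertex 1.8 4.8 5.8
   vertex 2.4 0.4 0.0
  endloop
 endfacet
 facet normal -0.722 -0.619 0.309
  outer loop
   vertex 0.6 2.6 0.2
   vertex 2.4 0.4 0.0
   vertex 0.6 3.0 1.0
  endloop
 endfacet
 facet normal -0.925 0.370 0.092
  outer loop
   vertex 1.8 5.0 5.0
   vertex 0.6 3.0 1.0
   vertex 1.8 4.8 5.8
  endloop
 endfacet
 facet normal 0.171 0.956 0.239
  outer loop
   vertex 1.8 5.0 5.0
   vertex 1.8 4.8 5.8
   vertex 6.0 5.2 1.2
  endloop
 endfacet
 facet normal 0.951 -0.288 -0.109
  outer loop
   vertex 5.0 2.2 0.4
   vertex 6.0 5.2 1.2
   vertex 5.8 2.8 5.8
  endloop
 endfacet
 facet normal 0.568 -0.823 0.007
  outer loop
   vertex 5.0 2.2 0.4
   vertex 5.8 2.8 5.8
   vertex 2.4 0.4 0.0
  endloop
 endfacet
 facet normal 0.066 0.237 -0.969
  outer loop
   vertex 5.0 2.2 0.4
   vertex 0.6 2.6 0.2
   vertex 6.0 5.2 1.2
  endloop
 endfacet
 facet normal 0.057 0.137 -0.989
  outer loop
   vertex 5.0 2.2 0.4
   vertex 2.4 0.4 0.0
   vertex 0.6 2.6 0.2
  endloop
 endfacet
 facet normal -0.692 0.646 -0.323
  outer loop
   vertex 2.0 4.4 0.8
   vertex 0.6 2.6 0.2
   vertex 0.6 3.0 1.0
  endloop
 endfacet
 facet normal 0.038 0.289 -0.956
  outer loop
   vertex 2.0 4.4 0.8
   vertex 6.0 5.2 1.2
   vertex 0.6 2.6 0.2
  endloop
 endfacet
 facet normal -0.710 0.691 -0.133
  outer loop
   vertex 2.0 4.4 0.8
   vertex 0.6 3.0 1.0
   vertex 1.8 5.0 5.0
  endloop
 endfacet
 facet normal -0.180 0.973 -0.148
  outer loop
   vertex 2.0 4.4 0.8
   vertex 1.8 5.0 5.0
   vertex 6.0 5.2 1.2
  endloop
 endfacet
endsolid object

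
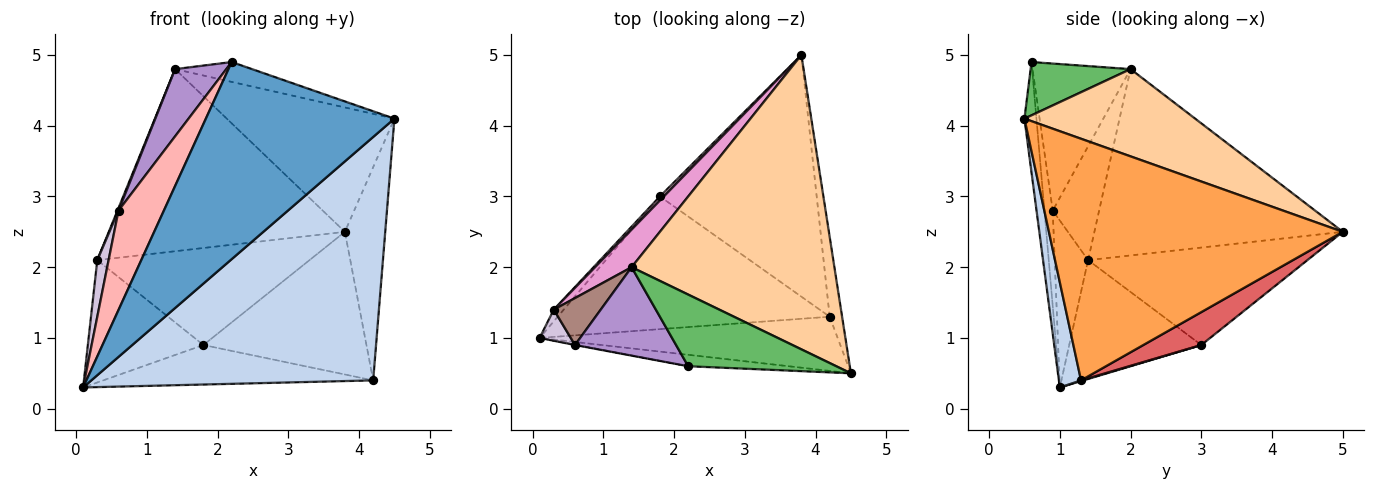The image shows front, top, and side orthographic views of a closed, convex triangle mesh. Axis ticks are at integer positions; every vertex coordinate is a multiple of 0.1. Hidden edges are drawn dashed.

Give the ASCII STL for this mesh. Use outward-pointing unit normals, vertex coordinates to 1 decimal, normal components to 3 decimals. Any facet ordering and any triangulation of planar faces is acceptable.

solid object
 facet normal -0.063 -0.996 -0.058
  outer loop
   vertex 2.2 0.6 4.9
   vertex 0.1 1.0 0.3
   vertex 4.5 0.5 4.1
  endloop
 endfacet
 facet normal 0.076 -0.973 -0.217
  outer loop
   vertex 4.2 1.3 0.4
   vertex 4.5 0.5 4.1
   vertex 0.1 1.0 0.3
  endloop
 endfacet
 facet normal 0.989 0.136 -0.051
  outer loop
   vertex 4.2 1.3 0.4
   vertex 3.8 5.0 2.5
   vertex 4.5 0.5 4.1
  endloop
 endfacet
 facet normal 0.368 0.362 0.856
  outer loop
   vertex 1.4 2.0 4.8
   vertex 4.5 0.5 4.1
   vertex 3.8 5.0 2.5
  endloop
 endfacet
 facet normal 0.328 0.252 0.910
  outer loop
   vertex 1.4 2.0 4.8
   vertex 2.2 0.6 4.9
   vertex 4.5 0.5 4.1
  endloop
 endfacet
 facet normal 0.002 0.285 -0.958
  outer loop
   vertex 1.8 3.0 0.9
   vertex 4.2 1.3 0.4
   vertex 0.1 1.0 0.3
  endloop
 endfacet
 facet normal 0.178 0.500 -0.847
  outer loop
   vertex 1.8 3.0 0.9
   vertex 3.8 5.0 2.5
   vertex 4.2 1.3 0.4
  endloop
 endfacet
 facet normal -0.180 -0.984 -0.003
  outer loop
   vertex 0.6 0.9 2.8
   vertex 0.1 1.0 0.3
   vertex 2.2 0.6 4.9
  endloop
 endfacet
 facet normal -0.757 -0.395 0.520
  outer loop
   vertex 0.6 0.9 2.8
   vertex 2.2 0.6 4.9
   vertex 1.4 2.0 4.8
  endloop
 endfacet
 facet normal -0.933 -0.316 0.174
  outer loop
   vertex 0.3 1.4 2.1
   vertex 0.1 1.0 0.3
   vertex 0.6 0.9 2.8
  endloop
 endfacet
 facet normal -0.924 -0.021 0.381
  outer loop
   vertex 0.3 1.4 2.1
   vertex 0.6 0.9 2.8
   vertex 1.4 2.0 4.8
  endloop
 endfacet
 facet normal -0.751 0.657 -0.063
  outer loop
   vertex 0.3 1.4 2.1
   vertex 1.8 3.0 0.9
   vertex 0.1 1.0 0.3
  endloop
 endfacet
 facet normal -0.718 0.682 0.141
  outer loop
   vertex 0.3 1.4 2.1
   vertex 1.4 2.0 4.8
   vertex 3.8 5.0 2.5
  endloop
 endfacet
 facet normal -0.718 0.695 0.029
  outer loop
   vertex 0.3 1.4 2.1
   vertex 3.8 5.0 2.5
   vertex 1.8 3.0 0.9
  endloop
 endfacet
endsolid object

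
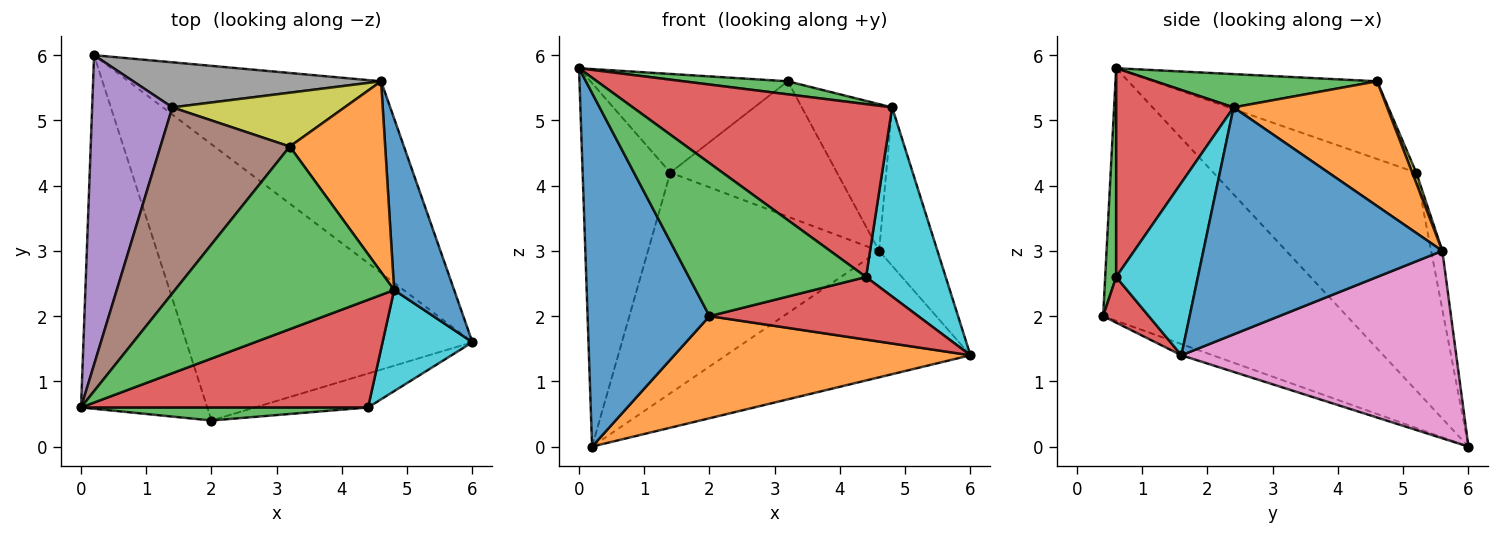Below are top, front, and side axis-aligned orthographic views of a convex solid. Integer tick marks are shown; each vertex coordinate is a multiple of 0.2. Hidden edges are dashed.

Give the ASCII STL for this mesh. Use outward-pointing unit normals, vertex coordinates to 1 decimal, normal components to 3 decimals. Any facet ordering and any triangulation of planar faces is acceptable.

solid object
 facet normal -0.816 -0.408 -0.408
  outer loop
   vertex 2.0 0.4 2.0
   vertex 0.0 0.6 5.8
   vertex 0.2 6.0 0.0
  endloop
 endfacet
 facet normal -0.037 -0.347 -0.937
  outer loop
   vertex 2.0 0.4 2.0
   vertex 0.2 6.0 0.0
   vertex 6.0 1.6 1.4
  endloop
 endfacet
 facet normal 0.062 -0.994 0.085
  outer loop
   vertex 4.4 0.6 2.6
   vertex 0.0 0.6 5.8
   vertex 2.0 0.4 2.0
  endloop
 endfacet
 facet normal 0.189 -0.863 -0.468
  outer loop
   vertex 4.4 0.6 2.6
   vertex 2.0 0.4 2.0
   vertex 6.0 1.6 1.4
  endloop
 endfacet
 facet normal -0.870 0.376 0.320
  outer loop
   vertex 1.4 5.2 4.2
   vertex 0.2 6.0 0.0
   vertex 0.0 0.6 5.8
  endloop
 endfacet
 facet normal -0.469 0.414 0.780
  outer loop
   vertex 1.4 5.2 4.2
   vertex 0.0 0.6 5.8
   vertex 3.2 4.6 5.6
  endloop
 endfacet
 facet normal 0.526 0.468 -0.710
  outer loop
   vertex 4.6 5.6 3.0
   vertex 6.0 1.6 1.4
   vertex 0.2 6.0 0.0
  endloop
 endfacet
 facet normal -0.047 0.979 0.200
  outer loop
   vertex 4.6 5.6 3.0
   vertex 0.2 6.0 0.0
   vertex 1.4 5.2 4.2
  endloop
 endfacet
 facet normal 0.022 0.929 0.369
  outer loop
   vertex 4.6 5.6 3.0
   vertex 1.4 5.2 4.2
   vertex 3.2 4.6 5.6
  endloop
 endfacet
 facet normal 0.671 -0.654 0.350
  outer loop
   vertex 4.8 2.4 5.2
   vertex 4.4 0.6 2.6
   vertex 6.0 1.6 1.4
  endloop
 endfacet
 facet normal 0.941 0.230 0.249
  outer loop
   vertex 4.8 2.4 5.2
   vertex 6.0 1.6 1.4
   vertex 4.6 5.6 3.0
  endloop
 endfacet
 facet normal 0.720 0.423 0.550
  outer loop
   vertex 4.8 2.4 5.2
   vertex 4.6 5.6 3.0
   vertex 3.2 4.6 5.6
  endloop
 endfacet
 facet normal 0.150 -0.070 0.986
  outer loop
   vertex 4.8 2.4 5.2
   vertex 3.2 4.6 5.6
   vertex 0.0 0.6 5.8
  endloop
 endfacet
 facet normal 0.359 -0.792 0.493
  outer loop
   vertex 4.8 2.4 5.2
   vertex 0.0 0.6 5.8
   vertex 4.4 0.6 2.6
  endloop
 endfacet
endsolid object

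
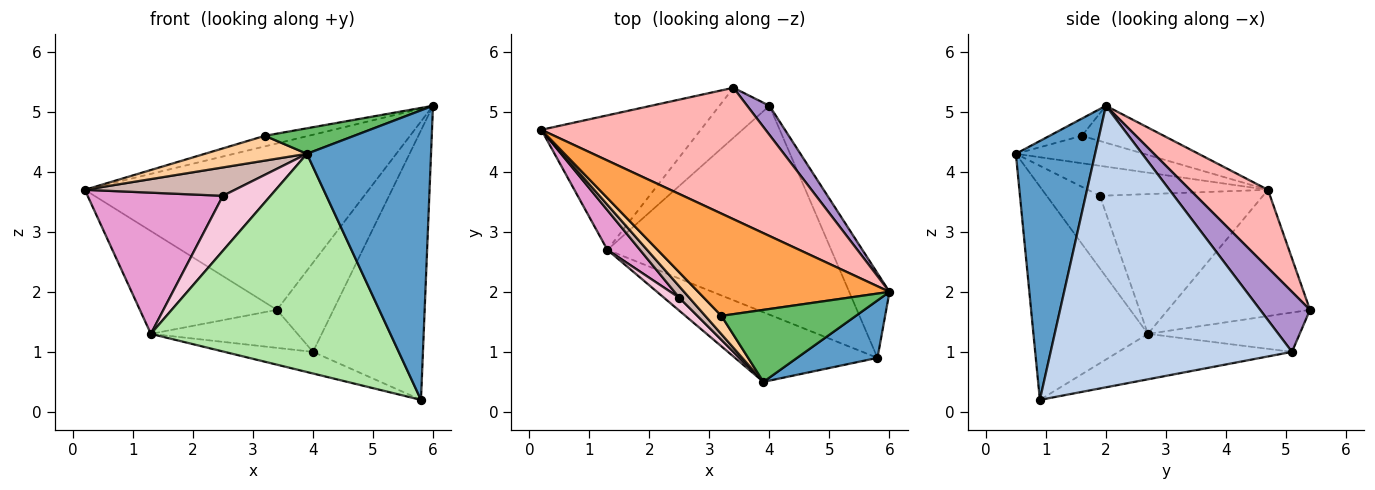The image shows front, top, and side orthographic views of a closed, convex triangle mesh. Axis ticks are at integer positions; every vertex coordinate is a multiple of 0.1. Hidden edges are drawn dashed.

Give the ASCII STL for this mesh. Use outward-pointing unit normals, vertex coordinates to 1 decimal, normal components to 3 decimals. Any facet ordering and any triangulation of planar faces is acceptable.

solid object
 facet normal 0.531 -0.831 0.165
  outer loop
   vertex 5.8 0.9 0.2
   vertex 6.0 2.0 5.1
   vertex 3.9 0.5 4.3
  endloop
 endfacet
 facet normal 0.902 0.411 -0.129
  outer loop
   vertex 4.0 5.1 1.0
   vertex 6.0 2.0 5.1
   vertex 5.8 0.9 0.2
  endloop
 endfacet
 facet normal -0.189 0.101 0.977
  outer loop
   vertex 3.2 1.6 4.6
   vertex 6.0 2.0 5.1
   vertex 0.2 4.7 3.7
  endloop
 endfacet
 facet normal -0.710 -0.566 0.418
  outer loop
   vertex 3.2 1.6 4.6
   vertex 0.2 4.7 3.7
   vertex 3.9 0.5 4.3
  endloop
 endfacet
 facet normal -0.120 -0.331 0.936
  outer loop
   vertex 3.2 1.6 4.6
   vertex 3.9 0.5 4.3
   vertex 6.0 2.0 5.1
  endloop
 endfacet
 facet normal -0.414 -0.867 -0.277
  outer loop
   vertex 1.3 2.7 1.3
   vertex 5.8 0.9 0.2
   vertex 3.9 0.5 4.3
  endloop
 endfacet
 facet normal -0.198 0.101 -0.975
  outer loop
   vertex 1.3 2.7 1.3
   vertex 4.0 5.1 1.0
   vertex 5.8 0.9 0.2
  endloop
 endfacet
 facet normal 0.211 0.767 0.606
  outer loop
   vertex 3.4 5.4 1.7
   vertex 0.2 4.7 3.7
   vertex 6.0 2.0 5.1
  endloop
 endfacet
 facet normal 0.642 0.729 0.238
  outer loop
   vertex 3.4 5.4 1.7
   vertex 6.0 2.0 5.1
   vertex 4.0 5.1 1.0
  endloop
 endfacet
 facet normal -0.533 0.514 -0.672
  outer loop
   vertex 3.4 5.4 1.7
   vertex 1.3 2.7 1.3
   vertex 0.2 4.7 3.7
  endloop
 endfacet
 facet normal -0.531 0.513 -0.675
  outer loop
   vertex 3.4 5.4 1.7
   vertex 4.0 5.1 1.0
   vertex 1.3 2.7 1.3
  endloop
 endfacet
 facet normal -0.744 -0.620 0.248
  outer loop
   vertex 2.5 1.9 3.6
   vertex 3.9 0.5 4.3
   vertex 0.2 4.7 3.7
  endloop
 endfacet
 facet normal -0.757 -0.629 0.177
  outer loop
   vertex 2.5 1.9 3.6
   vertex 0.2 4.7 3.7
   vertex 1.3 2.7 1.3
  endloop
 endfacet
 facet normal -0.736 -0.659 0.155
  outer loop
   vertex 2.5 1.9 3.6
   vertex 1.3 2.7 1.3
   vertex 3.9 0.5 4.3
  endloop
 endfacet
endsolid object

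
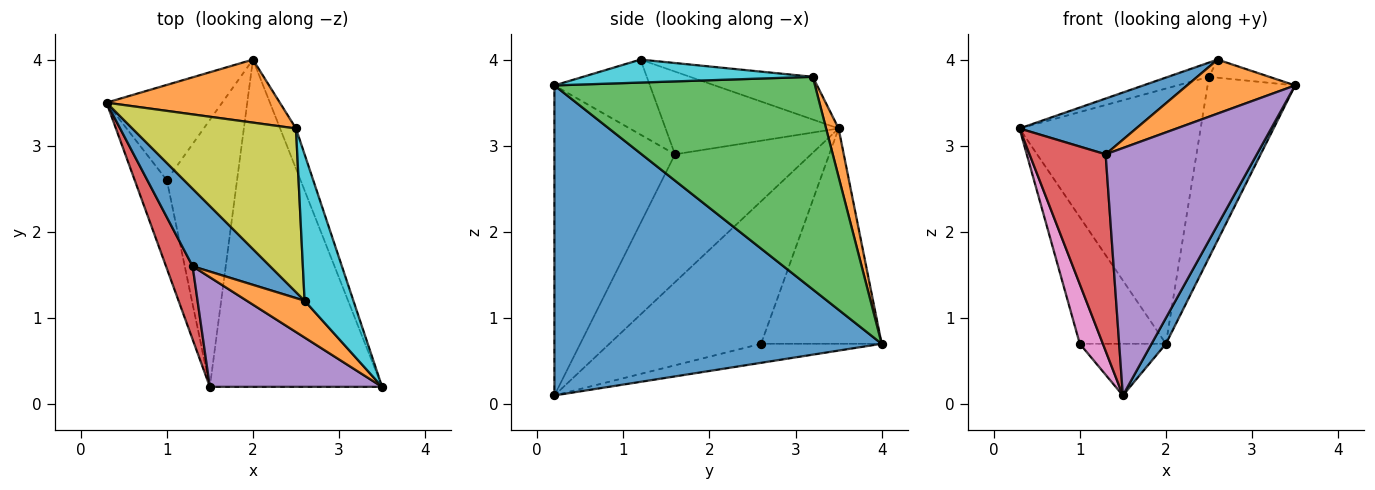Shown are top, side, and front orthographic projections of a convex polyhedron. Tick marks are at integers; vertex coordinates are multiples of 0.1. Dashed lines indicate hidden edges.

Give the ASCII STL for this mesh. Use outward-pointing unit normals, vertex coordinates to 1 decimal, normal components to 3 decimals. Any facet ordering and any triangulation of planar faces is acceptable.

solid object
 facet normal 0.874 -0.038 -0.485
  outer loop
   vertex 1.5 0.2 0.1
   vertex 2.0 4.0 0.7
   vertex 3.5 0.2 3.7
  endloop
 endfacet
 facet normal 0.067 0.969 0.239
  outer loop
   vertex 2.5 3.2 3.8
   vertex 2.0 4.0 0.7
   vertex 0.3 3.5 3.2
  endloop
 endfacet
 facet normal 0.946 0.318 -0.071
  outer loop
   vertex 2.5 3.2 3.8
   vertex 3.5 0.2 3.7
   vertex 2.0 4.0 0.7
  endloop
 endfacet
 facet normal -0.859 -0.480 0.179
  outer loop
   vertex 1.3 1.6 2.9
   vertex 0.3 3.5 3.2
   vertex 1.5 0.2 0.1
  endloop
 endfacet
 facet normal -0.589 -0.739 0.327
  outer loop
   vertex 1.3 1.6 2.9
   vertex 1.5 0.2 0.1
   vertex 3.5 0.2 3.7
  endloop
 endfacet
 facet normal -0.746 0.533 -0.401
  outer loop
   vertex 1.0 2.6 0.7
   vertex 0.3 3.5 3.2
   vertex 2.0 4.0 0.7
  endloop
 endfacet
 facet normal -0.965 -0.147 -0.217
  outer loop
   vertex 1.0 2.6 0.7
   vertex 1.5 0.2 0.1
   vertex 0.3 3.5 3.2
  endloop
 endfacet
 facet normal -0.257 0.184 -0.949
  outer loop
   vertex 1.0 2.6 0.7
   vertex 2.0 4.0 0.7
   vertex 1.5 0.2 0.1
  endloop
 endfacet
 facet normal -0.252 0.084 0.964
  outer loop
   vertex 2.6 1.2 4.0
   vertex 2.5 3.2 3.8
   vertex 0.3 3.5 3.2
  endloop
 endfacet
 facet normal 0.423 0.111 0.899
  outer loop
   vertex 2.6 1.2 4.0
   vertex 3.5 0.2 3.7
   vertex 2.5 3.2 3.8
  endloop
 endfacet
 facet normal -0.655 -0.442 0.613
  outer loop
   vertex 2.6 1.2 4.0
   vertex 0.3 3.5 3.2
   vertex 1.3 1.6 2.9
  endloop
 endfacet
 facet normal -0.590 -0.667 0.455
  outer loop
   vertex 2.6 1.2 4.0
   vertex 1.3 1.6 2.9
   vertex 3.5 0.2 3.7
  endloop
 endfacet
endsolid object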